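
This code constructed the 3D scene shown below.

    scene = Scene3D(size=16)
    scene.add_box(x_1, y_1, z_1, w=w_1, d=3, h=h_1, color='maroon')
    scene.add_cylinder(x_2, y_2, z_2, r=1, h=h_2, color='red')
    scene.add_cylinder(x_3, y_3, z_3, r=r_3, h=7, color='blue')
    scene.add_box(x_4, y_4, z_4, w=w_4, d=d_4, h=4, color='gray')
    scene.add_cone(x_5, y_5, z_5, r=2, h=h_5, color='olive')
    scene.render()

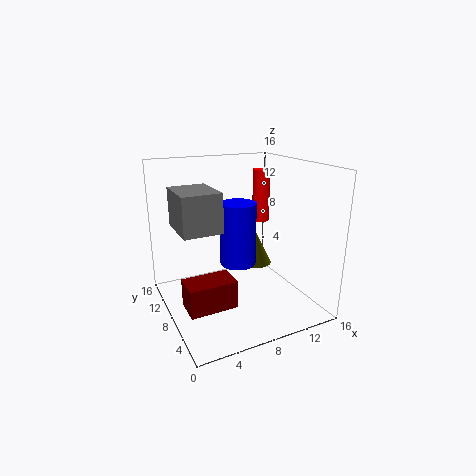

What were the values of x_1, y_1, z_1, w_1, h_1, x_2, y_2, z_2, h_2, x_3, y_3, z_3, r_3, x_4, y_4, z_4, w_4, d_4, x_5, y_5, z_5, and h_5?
x_1 = 1; y_1 = 4; z_1 = 2; w_1 = 5; h_1 = 3; x_2 = 12; y_2 = 10; z_2 = 9; h_2 = 6; x_3 = 8; y_3 = 8; z_3 = 5; r_3 = 2; x_4 = 1; y_4 = 5; z_4 = 10; w_4 = 4; d_4 = 5; x_5 = 12; y_5 = 11; z_5 = 3; h_5 = 4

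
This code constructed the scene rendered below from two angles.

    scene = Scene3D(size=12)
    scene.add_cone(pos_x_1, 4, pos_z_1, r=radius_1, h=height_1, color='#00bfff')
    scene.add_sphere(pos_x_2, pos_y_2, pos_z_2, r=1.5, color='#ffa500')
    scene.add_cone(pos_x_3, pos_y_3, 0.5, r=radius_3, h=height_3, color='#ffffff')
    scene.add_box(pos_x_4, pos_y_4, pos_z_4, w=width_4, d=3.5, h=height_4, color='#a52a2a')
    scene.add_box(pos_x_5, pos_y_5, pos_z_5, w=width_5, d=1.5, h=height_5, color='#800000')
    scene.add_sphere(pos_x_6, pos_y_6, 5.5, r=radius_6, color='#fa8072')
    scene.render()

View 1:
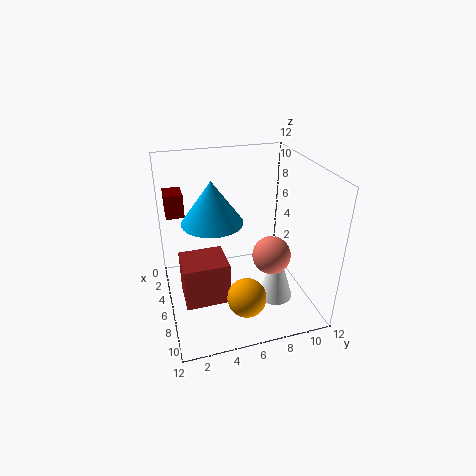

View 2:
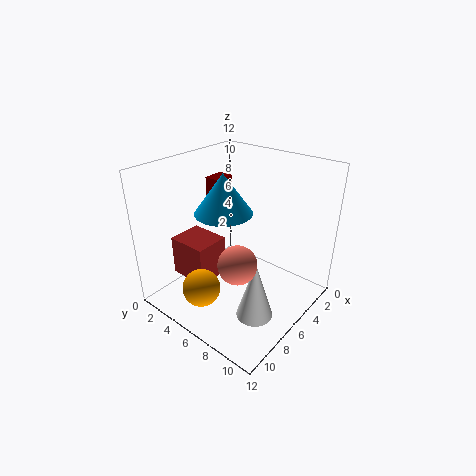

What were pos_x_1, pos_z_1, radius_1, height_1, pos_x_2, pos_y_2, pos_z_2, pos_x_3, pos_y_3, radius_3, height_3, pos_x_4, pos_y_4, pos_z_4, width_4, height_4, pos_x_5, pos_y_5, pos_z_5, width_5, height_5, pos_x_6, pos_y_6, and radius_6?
pos_x_1 = 5.5
pos_z_1 = 7.5
radius_1 = 2.5
height_1 = 3.5
pos_x_2 = 10
pos_y_2 = 5.5
pos_z_2 = 3
pos_x_3 = 7.5
pos_y_3 = 9
radius_3 = 1.5
height_3 = 5
pos_x_4 = 6
pos_y_4 = 1
pos_z_4 = 2
width_4 = 3
height_4 = 3.5
pos_x_5 = 2
pos_y_5 = 0.5
pos_z_5 = 7.5
width_5 = 2
height_5 = 2
pos_x_6 = 8.5
pos_y_6 = 8
radius_6 = 1.5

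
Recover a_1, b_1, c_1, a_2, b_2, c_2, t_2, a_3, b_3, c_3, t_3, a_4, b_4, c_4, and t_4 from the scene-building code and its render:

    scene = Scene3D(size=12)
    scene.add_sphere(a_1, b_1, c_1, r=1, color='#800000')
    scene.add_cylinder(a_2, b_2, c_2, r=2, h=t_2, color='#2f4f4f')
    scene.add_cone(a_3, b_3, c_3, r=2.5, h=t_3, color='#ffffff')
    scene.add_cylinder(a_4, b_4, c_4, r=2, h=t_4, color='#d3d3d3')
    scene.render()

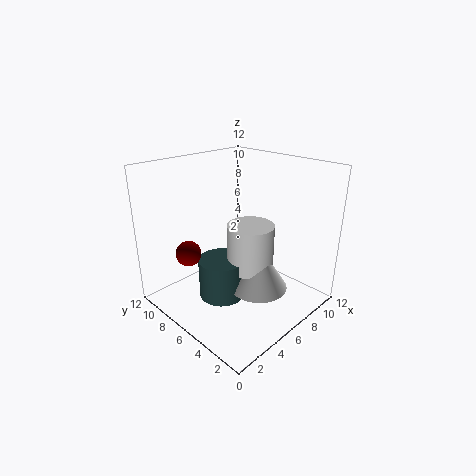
a_1 = 2, b_1 = 7.5, c_1 = 5.5, a_2 = 5, b_2 = 7, c_2 = 0.5, t_2 = 3.5, a_3 = 7, b_3 = 4.5, c_3 = 1.5, t_3 = 4, a_4 = 7, b_4 = 5.5, c_4 = 3, t_4 = 4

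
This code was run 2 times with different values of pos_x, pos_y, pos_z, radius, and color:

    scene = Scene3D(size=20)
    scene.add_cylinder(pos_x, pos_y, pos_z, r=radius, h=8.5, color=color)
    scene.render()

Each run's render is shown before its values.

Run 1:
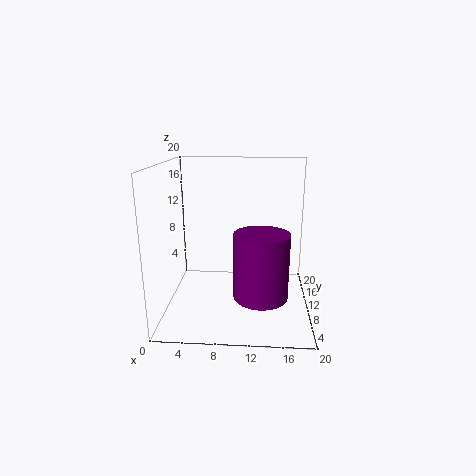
pos_x = 13.25, pos_y = 5.25, pos_z = 3.75, radius = 3.5, color = 'purple'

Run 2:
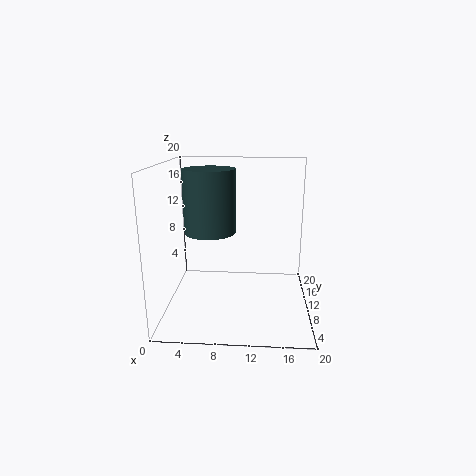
pos_x = 6.25, pos_y = 9.5, pos_z = 11, radius = 3.5, color = 'darkslategray'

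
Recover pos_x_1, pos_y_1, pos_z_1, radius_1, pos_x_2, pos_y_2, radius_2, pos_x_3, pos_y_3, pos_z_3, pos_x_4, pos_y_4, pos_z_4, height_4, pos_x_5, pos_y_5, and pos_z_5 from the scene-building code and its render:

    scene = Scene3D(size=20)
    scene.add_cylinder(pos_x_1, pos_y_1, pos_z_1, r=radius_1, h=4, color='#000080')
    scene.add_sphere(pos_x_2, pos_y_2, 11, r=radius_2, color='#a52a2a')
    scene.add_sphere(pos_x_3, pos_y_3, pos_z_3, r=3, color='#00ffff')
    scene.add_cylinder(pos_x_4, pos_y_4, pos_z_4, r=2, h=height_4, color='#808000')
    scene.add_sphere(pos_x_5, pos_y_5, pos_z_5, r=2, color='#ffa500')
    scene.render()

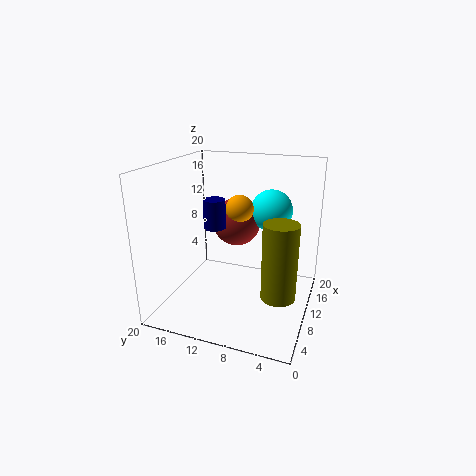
pos_x_1 = 9, pos_y_1 = 13, pos_z_1 = 11.5, radius_1 = 1.5, pos_x_2 = 13.5, pos_y_2 = 11.5, radius_2 = 3.5, pos_x_3 = 14.5, pos_y_3 = 6.5, pos_z_3 = 13, pos_x_4 = 3, pos_y_4 = 2.5, pos_z_4 = 6.5, height_4 = 9, pos_x_5 = 12, pos_y_5 = 10.5, pos_z_5 = 13.5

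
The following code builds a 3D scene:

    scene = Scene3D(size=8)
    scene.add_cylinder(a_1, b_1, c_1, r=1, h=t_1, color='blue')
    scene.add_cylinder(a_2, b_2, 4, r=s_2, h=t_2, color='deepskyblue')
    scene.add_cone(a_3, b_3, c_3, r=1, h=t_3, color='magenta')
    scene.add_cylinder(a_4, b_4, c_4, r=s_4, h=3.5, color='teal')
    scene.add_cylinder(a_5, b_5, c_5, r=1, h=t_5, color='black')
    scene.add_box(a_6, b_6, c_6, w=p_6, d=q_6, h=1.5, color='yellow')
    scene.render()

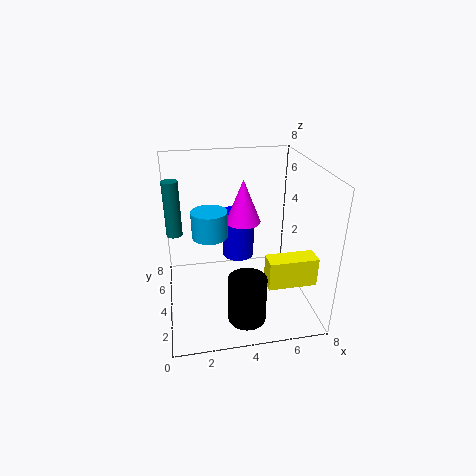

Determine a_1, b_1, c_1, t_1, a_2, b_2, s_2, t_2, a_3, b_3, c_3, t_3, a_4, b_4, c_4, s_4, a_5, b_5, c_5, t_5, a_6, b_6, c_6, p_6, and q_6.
a_1 = 4.5; b_1 = 6.5; c_1 = 1.5; t_1 = 3; a_2 = 2.5; b_2 = 4.5; s_2 = 1; t_2 = 1.5; a_3 = 4.5; b_3 = 5; c_3 = 4.5; t_3 = 2.5; a_4 = 0.5; b_4 = 7; c_4 = 3; s_4 = 0.5; a_5 = 4; b_5 = 1.5; c_5 = 0.5; t_5 = 2.5; a_6 = 5; b_6 = 1; c_6 = 2.5; p_6 = 2.5; q_6 = 1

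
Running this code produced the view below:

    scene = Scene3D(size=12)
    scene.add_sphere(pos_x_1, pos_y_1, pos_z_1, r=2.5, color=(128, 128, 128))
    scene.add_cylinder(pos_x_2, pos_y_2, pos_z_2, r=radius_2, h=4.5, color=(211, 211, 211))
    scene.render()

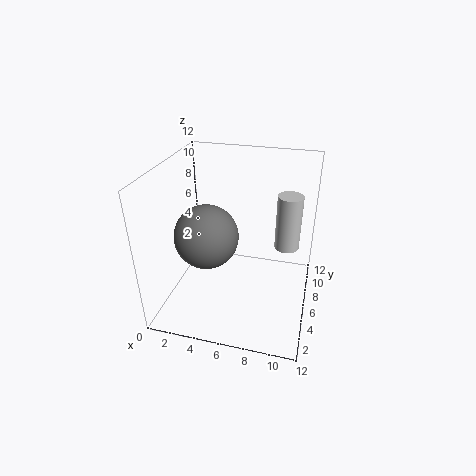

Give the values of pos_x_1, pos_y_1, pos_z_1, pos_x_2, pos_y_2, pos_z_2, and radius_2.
pos_x_1 = 4
pos_y_1 = 4
pos_z_1 = 7
pos_x_2 = 10
pos_y_2 = 6.5
pos_z_2 = 5.5
radius_2 = 1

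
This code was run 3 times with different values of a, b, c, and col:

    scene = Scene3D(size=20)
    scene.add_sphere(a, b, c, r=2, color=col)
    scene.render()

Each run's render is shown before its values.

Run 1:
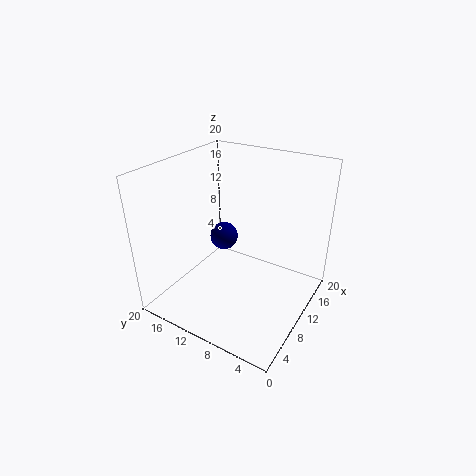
a = 11; b = 13; c = 9; col = 'navy'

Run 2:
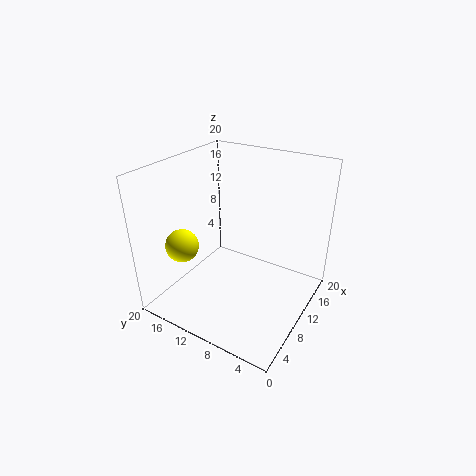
a = 2; b = 13; c = 12; col = 'yellow'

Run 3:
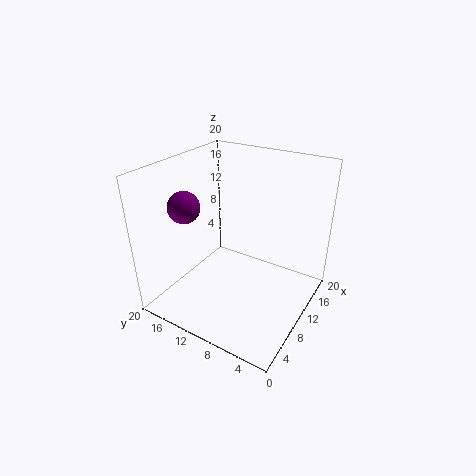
a = 4; b = 14; c = 16; col = 'purple'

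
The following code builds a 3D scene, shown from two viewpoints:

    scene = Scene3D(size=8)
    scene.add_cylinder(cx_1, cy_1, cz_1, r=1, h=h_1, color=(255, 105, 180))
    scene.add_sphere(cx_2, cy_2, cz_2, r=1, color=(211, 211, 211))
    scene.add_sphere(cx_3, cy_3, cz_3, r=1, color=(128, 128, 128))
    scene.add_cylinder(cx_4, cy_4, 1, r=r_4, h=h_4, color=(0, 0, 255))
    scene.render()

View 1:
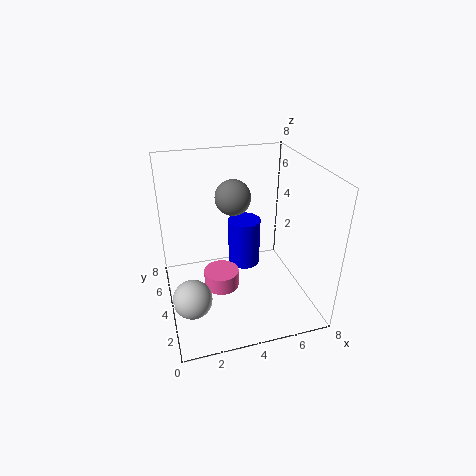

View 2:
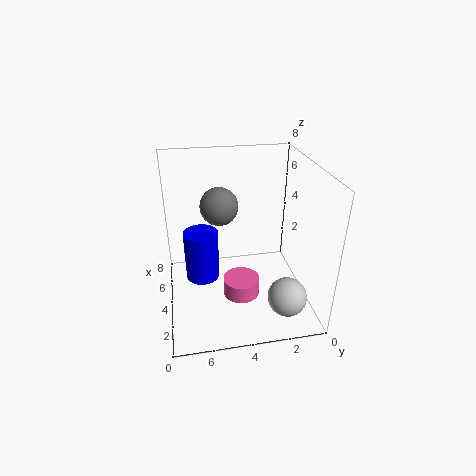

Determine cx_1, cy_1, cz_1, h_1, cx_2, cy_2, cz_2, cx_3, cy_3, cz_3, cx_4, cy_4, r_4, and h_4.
cx_1 = 3; cy_1 = 4; cz_1 = 1; h_1 = 1; cx_2 = 1; cy_2 = 2; cz_2 = 2; cx_3 = 4; cy_3 = 5; cz_3 = 6; cx_4 = 5; cy_4 = 6; r_4 = 1; h_4 = 3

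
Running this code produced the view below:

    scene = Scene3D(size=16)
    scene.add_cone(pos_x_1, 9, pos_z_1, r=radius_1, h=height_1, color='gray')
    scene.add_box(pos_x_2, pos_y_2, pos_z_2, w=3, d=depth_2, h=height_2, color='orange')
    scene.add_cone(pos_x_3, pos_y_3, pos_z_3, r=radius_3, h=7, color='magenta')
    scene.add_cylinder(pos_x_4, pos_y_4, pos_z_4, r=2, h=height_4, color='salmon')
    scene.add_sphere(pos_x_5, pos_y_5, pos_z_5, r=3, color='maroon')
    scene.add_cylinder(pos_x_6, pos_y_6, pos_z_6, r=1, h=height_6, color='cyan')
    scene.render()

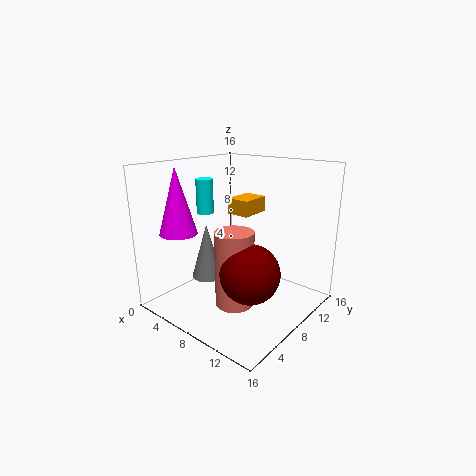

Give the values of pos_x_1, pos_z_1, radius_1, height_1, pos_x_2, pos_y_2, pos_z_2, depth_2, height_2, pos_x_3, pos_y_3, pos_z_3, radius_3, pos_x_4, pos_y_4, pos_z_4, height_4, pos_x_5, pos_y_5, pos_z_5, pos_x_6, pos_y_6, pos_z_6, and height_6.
pos_x_1 = 2
pos_z_1 = 1
radius_1 = 2
height_1 = 7
pos_x_2 = 3
pos_y_2 = 12
pos_z_2 = 9
depth_2 = 4
height_2 = 2
pos_x_3 = 4
pos_y_3 = 3
pos_z_3 = 9
radius_3 = 2
pos_x_4 = 10
pos_y_4 = 5
pos_z_4 = 2
height_4 = 8
pos_x_5 = 12
pos_y_5 = 5
pos_z_5 = 6
pos_x_6 = 3
pos_y_6 = 8
pos_z_6 = 10
height_6 = 4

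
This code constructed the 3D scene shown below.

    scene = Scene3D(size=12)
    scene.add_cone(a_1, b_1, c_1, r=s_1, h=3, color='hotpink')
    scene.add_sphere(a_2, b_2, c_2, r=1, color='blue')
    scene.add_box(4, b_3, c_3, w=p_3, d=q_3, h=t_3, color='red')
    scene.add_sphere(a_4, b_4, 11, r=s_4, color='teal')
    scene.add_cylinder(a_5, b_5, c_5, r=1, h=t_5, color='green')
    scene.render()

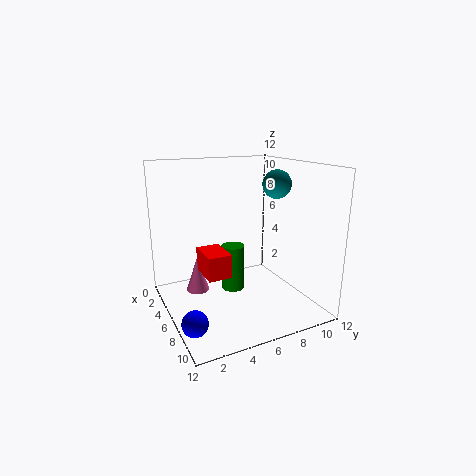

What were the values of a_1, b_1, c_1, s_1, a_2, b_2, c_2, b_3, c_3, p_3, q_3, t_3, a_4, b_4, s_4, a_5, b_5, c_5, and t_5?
a_1 = 4, b_1 = 3, c_1 = 1, s_1 = 1, a_2 = 9, b_2 = 1, c_2 = 1, b_3 = 3, c_3 = 3, p_3 = 3, q_3 = 2, t_3 = 2, a_4 = 10, b_4 = 7, s_4 = 1, a_5 = 5, b_5 = 6, c_5 = 1, t_5 = 4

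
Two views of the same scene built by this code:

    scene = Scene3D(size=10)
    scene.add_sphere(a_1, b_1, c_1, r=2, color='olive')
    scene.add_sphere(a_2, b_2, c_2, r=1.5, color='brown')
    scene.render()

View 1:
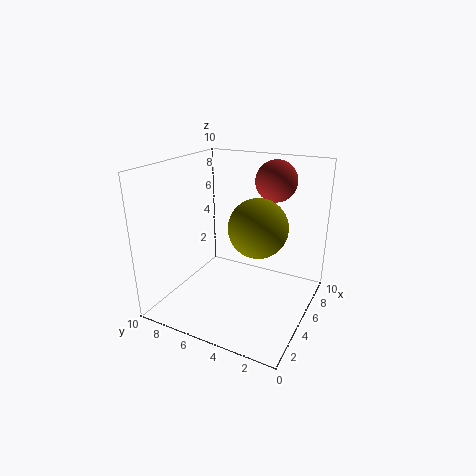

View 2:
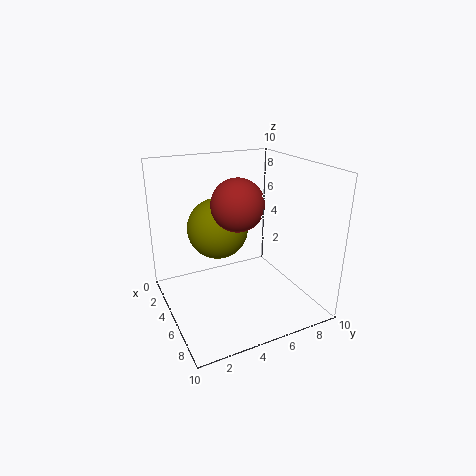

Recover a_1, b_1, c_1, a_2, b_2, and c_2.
a_1 = 5; b_1 = 3.5; c_1 = 6; a_2 = 8; b_2 = 3.5; c_2 = 8.5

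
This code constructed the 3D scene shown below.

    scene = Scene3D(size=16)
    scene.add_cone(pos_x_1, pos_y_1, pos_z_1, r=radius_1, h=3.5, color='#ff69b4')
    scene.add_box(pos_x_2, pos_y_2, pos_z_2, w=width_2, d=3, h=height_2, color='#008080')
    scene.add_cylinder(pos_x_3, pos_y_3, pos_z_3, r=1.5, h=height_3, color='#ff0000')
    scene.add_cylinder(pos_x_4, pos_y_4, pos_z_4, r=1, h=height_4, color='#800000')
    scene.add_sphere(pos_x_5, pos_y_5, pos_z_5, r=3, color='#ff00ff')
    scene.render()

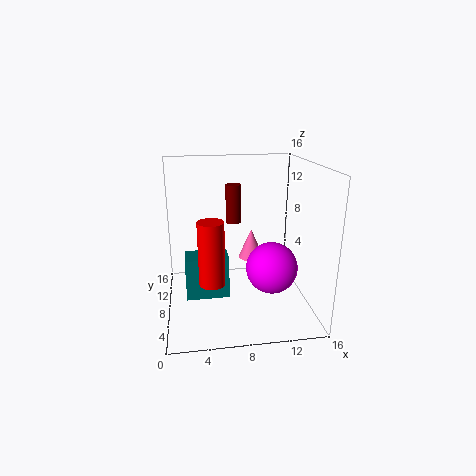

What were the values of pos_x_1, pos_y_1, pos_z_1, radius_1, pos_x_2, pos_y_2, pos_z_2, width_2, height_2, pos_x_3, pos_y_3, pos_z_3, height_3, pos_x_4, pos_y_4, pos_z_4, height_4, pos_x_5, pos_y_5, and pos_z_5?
pos_x_1 = 10; pos_y_1 = 10.5; pos_z_1 = 4.5; radius_1 = 1.5; pos_x_2 = 2; pos_y_2 = 8; pos_z_2 = 0.5; width_2 = 5; height_2 = 5; pos_x_3 = 5; pos_y_3 = 8; pos_z_3 = 2.5; height_3 = 7.5; pos_x_4 = 8.5; pos_y_4 = 15; pos_z_4 = 7.5; height_4 = 5; pos_x_5 = 12; pos_y_5 = 8; pos_z_5 = 4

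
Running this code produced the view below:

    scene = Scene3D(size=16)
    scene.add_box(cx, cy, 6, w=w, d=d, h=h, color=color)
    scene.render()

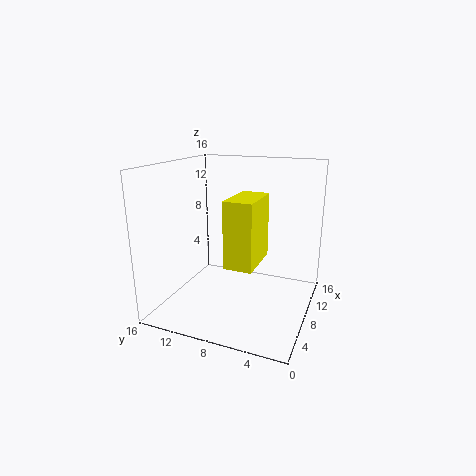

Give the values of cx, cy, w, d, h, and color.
cx = 4
cy = 5
w = 5.5
d = 3
h = 7
color = 'yellow'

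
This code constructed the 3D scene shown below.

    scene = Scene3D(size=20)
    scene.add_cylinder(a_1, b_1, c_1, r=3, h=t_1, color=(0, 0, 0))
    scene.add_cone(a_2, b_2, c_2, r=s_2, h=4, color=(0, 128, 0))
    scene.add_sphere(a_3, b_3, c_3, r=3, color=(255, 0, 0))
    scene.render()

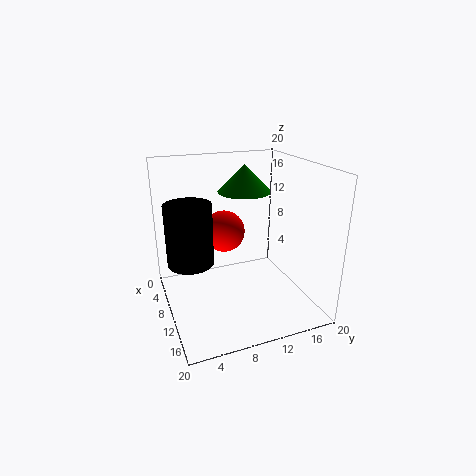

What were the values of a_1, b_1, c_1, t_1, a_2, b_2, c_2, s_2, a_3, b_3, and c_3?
a_1 = 11
b_1 = 3
c_1 = 8
t_1 = 8
a_2 = 5
b_2 = 13
c_2 = 15
s_2 = 4
a_3 = 7
b_3 = 9
c_3 = 10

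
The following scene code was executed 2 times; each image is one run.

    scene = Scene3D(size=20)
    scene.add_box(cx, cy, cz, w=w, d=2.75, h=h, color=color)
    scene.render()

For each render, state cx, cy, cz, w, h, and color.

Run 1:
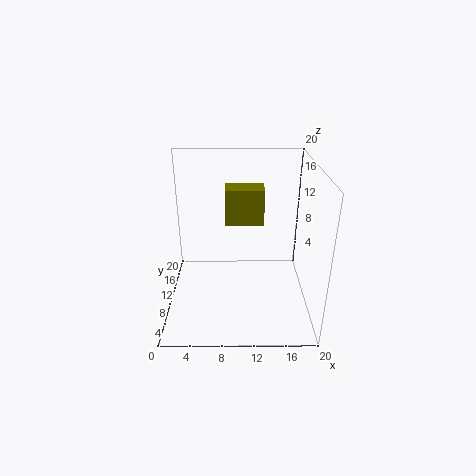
cx = 8.5; cy = 4.5; cz = 14.5; w = 4.5; h = 4.25; color = 'olive'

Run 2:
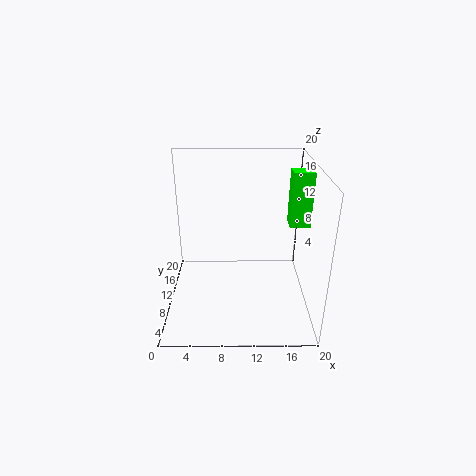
cx = 17; cy = 9.5; cz = 11.75; w = 2.75; h = 7.5; color = 'lime'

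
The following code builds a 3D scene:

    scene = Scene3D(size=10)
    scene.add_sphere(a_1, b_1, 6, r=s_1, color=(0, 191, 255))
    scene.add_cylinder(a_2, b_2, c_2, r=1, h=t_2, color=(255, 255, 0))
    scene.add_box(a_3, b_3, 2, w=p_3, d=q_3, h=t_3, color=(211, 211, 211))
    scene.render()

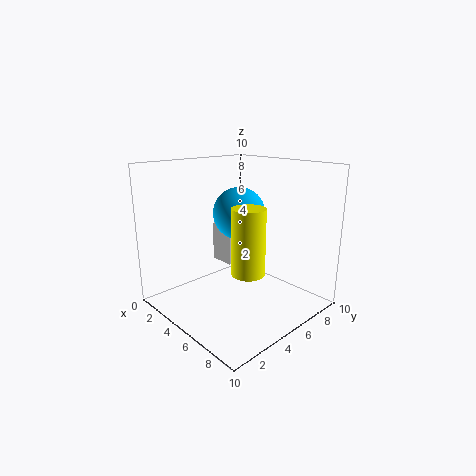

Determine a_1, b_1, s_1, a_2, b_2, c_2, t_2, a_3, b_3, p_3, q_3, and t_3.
a_1 = 3
b_1 = 7
s_1 = 2
a_2 = 8
b_2 = 3
c_2 = 4
t_2 = 4
a_3 = 1
b_3 = 6
p_3 = 2
q_3 = 2
t_3 = 3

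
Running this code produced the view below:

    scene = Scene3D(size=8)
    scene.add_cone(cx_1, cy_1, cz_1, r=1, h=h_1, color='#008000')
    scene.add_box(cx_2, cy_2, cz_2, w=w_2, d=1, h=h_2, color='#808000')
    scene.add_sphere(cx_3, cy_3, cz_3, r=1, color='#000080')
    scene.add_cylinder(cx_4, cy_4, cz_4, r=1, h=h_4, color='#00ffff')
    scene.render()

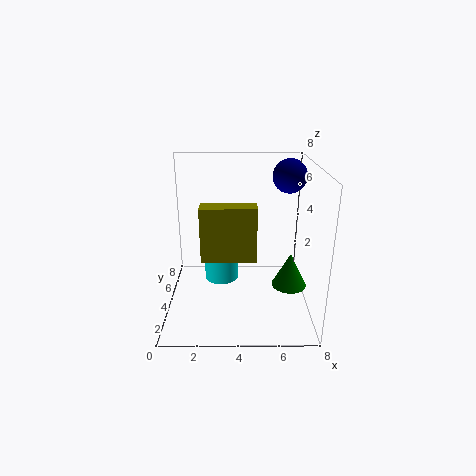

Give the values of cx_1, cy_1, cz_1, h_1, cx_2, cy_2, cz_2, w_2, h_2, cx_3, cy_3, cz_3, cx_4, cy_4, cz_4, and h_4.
cx_1 = 7
cy_1 = 4
cz_1 = 1
h_1 = 2
cx_2 = 2
cy_2 = 3
cz_2 = 3
w_2 = 3
h_2 = 3
cx_3 = 7
cy_3 = 6
cz_3 = 7
cx_4 = 3
cy_4 = 5
cz_4 = 1
h_4 = 3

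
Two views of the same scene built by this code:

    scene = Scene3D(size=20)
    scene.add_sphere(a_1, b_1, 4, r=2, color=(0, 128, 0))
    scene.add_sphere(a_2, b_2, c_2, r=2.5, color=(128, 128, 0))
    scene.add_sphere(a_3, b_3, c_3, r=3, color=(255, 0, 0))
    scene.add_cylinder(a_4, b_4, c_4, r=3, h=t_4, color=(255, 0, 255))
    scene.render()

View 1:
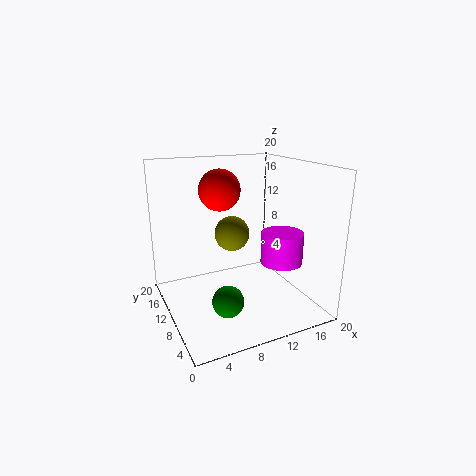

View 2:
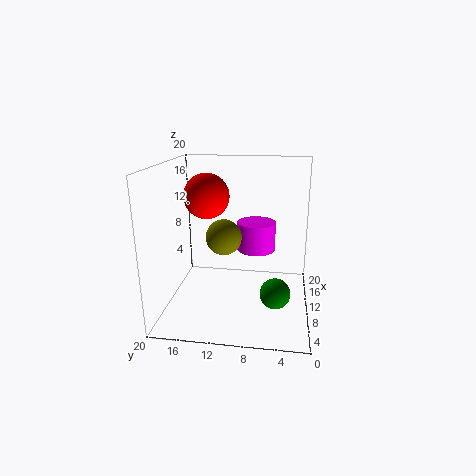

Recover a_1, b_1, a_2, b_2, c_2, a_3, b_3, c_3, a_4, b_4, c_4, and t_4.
a_1 = 6; b_1 = 4.5; a_2 = 10; b_2 = 12; c_2 = 10; a_3 = 9; b_3 = 14; c_3 = 16; a_4 = 16; b_4 = 8; c_4 = 6; t_4 = 4.5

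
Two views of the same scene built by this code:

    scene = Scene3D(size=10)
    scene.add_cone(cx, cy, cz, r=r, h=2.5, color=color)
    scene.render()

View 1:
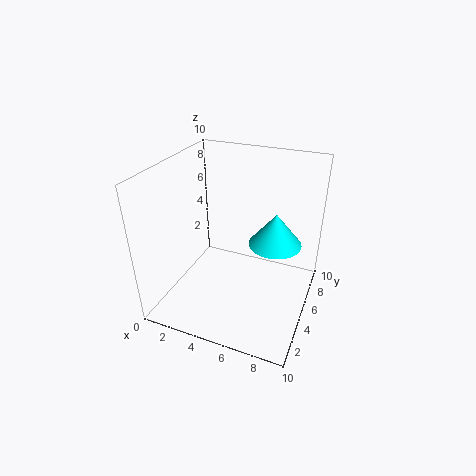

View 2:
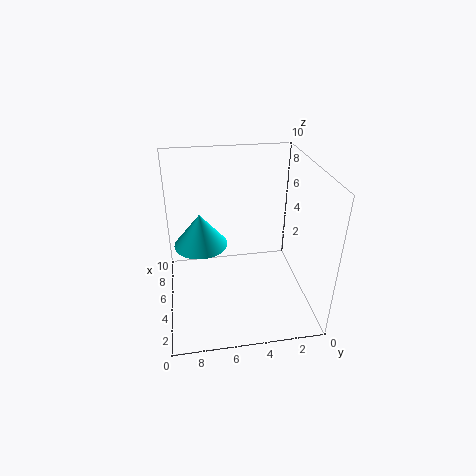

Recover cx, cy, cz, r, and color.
cx = 7
cy = 7.5
cz = 3.5
r = 2
color = 'cyan'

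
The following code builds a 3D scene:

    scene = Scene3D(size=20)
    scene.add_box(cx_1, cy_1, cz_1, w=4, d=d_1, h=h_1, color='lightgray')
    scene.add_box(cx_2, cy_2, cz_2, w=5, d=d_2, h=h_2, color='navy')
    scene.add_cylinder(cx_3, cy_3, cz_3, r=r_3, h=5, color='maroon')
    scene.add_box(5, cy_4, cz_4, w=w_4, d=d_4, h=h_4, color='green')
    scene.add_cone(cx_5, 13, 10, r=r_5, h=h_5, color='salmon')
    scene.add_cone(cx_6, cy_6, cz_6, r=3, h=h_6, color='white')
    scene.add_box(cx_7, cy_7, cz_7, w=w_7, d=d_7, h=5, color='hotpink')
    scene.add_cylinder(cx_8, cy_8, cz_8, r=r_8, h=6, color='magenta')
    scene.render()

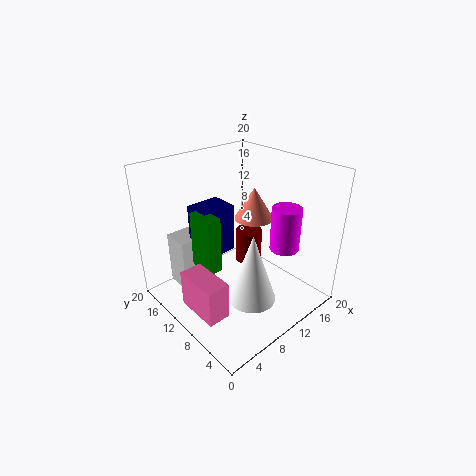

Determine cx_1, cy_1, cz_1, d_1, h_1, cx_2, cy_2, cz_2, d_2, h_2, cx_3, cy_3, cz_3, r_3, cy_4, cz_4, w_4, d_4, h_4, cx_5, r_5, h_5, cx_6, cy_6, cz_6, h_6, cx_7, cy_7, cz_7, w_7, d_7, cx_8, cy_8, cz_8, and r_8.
cx_1 = 4
cy_1 = 15
cz_1 = 1
d_1 = 4
h_1 = 8
cx_2 = 6
cy_2 = 12
cz_2 = 7
d_2 = 4
h_2 = 7
cx_3 = 14
cy_3 = 12
cz_3 = 4
r_3 = 2
cy_4 = 10
cz_4 = 6
w_4 = 2
d_4 = 4
h_4 = 8
cx_5 = 16
r_5 = 3
h_5 = 5
cx_6 = 7
cy_6 = 4
cz_6 = 5
h_6 = 9
cx_7 = 1
cy_7 = 5
cz_7 = 3
w_7 = 3
d_7 = 6
cx_8 = 14
cy_8 = 5
cz_8 = 9
r_8 = 2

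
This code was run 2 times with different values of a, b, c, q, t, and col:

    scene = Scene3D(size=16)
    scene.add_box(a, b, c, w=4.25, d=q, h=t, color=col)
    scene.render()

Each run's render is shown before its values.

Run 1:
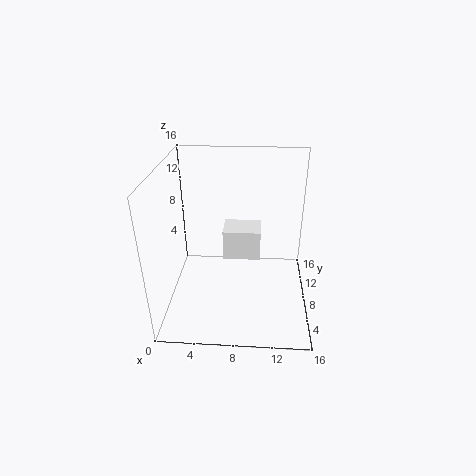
a = 6.25; b = 8.25; c = 5; q = 3.25; t = 3.5; col = 'white'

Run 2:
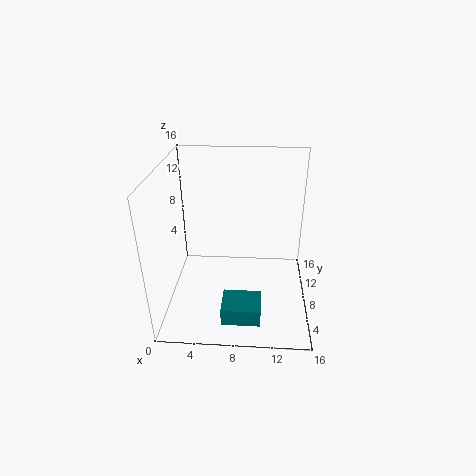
a = 6.5; b = 2.5; c = 0.25; q = 3.5; t = 2; col = 'teal'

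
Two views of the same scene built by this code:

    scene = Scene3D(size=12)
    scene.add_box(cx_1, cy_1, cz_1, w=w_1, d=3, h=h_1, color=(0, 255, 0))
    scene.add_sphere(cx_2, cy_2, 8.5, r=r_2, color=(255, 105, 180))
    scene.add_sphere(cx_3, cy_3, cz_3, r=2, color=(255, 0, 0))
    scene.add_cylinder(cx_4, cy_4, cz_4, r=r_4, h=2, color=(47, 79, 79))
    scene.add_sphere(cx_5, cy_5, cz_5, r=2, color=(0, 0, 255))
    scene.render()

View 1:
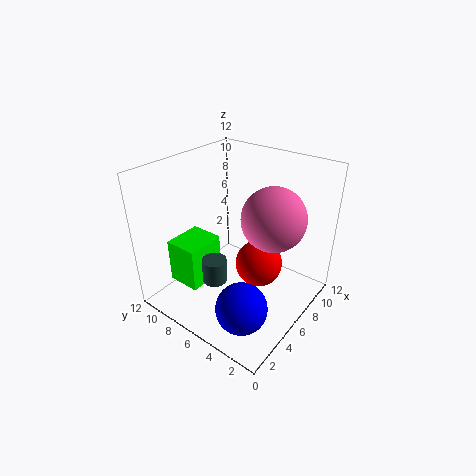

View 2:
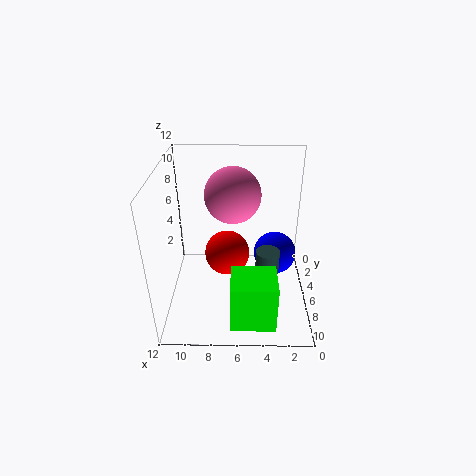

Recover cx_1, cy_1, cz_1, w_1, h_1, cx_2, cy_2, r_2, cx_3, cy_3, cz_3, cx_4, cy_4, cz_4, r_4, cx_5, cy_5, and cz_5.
cx_1 = 3, cy_1 = 8.5, cz_1 = 1, w_1 = 3.5, h_1 = 4, cx_2 = 6.5, cy_2 = 3, r_2 = 2.5, cx_3 = 7, cy_3 = 4.5, cz_3 = 3.5, cx_4 = 3.5, cy_4 = 6.5, cz_4 = 3, r_4 = 1, cx_5 = 2.5, cy_5 = 3, cz_5 = 2.5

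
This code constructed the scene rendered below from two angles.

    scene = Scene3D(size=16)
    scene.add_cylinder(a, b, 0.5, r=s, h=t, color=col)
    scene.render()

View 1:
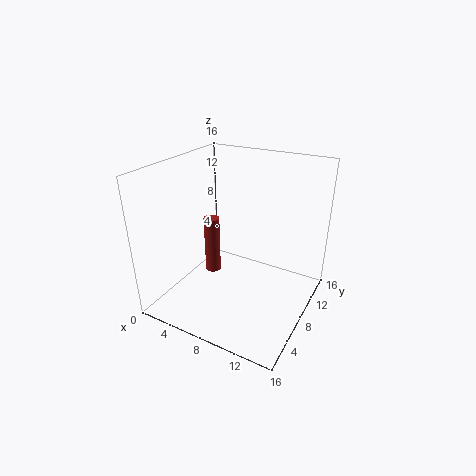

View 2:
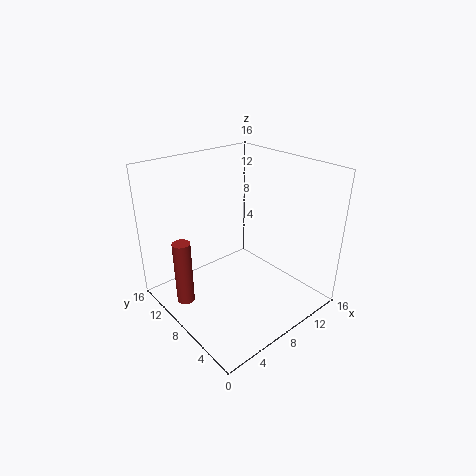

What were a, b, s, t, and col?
a = 2.5, b = 11, s = 1, t = 7.5, col = 'brown'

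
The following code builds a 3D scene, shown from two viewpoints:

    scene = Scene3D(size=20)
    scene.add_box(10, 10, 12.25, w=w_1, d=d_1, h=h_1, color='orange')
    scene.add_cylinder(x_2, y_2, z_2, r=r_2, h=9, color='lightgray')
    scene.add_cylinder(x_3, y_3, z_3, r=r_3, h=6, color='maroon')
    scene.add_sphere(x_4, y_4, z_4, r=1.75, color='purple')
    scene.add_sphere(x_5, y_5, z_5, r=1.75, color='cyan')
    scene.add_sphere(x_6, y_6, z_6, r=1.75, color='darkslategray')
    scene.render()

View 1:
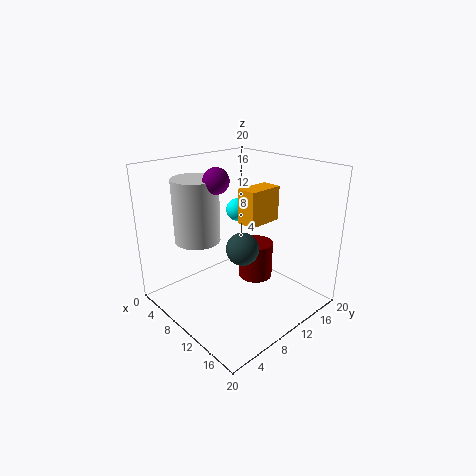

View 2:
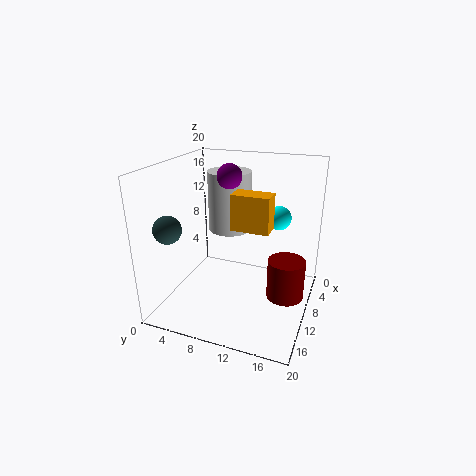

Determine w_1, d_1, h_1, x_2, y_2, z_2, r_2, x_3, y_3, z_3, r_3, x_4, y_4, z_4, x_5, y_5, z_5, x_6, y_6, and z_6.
w_1 = 2.75, d_1 = 5, h_1 = 4.75, x_2 = 5, y_2 = 6.75, z_2 = 9, r_2 = 3.25, x_3 = 7.25, y_3 = 16.5, z_3 = 0.25, r_3 = 2.75, x_4 = 8, y_4 = 8, z_4 = 18, x_5 = 5, y_5 = 14.5, z_5 = 11.75, x_6 = 17.5, y_6 = 3.75, z_6 = 13.25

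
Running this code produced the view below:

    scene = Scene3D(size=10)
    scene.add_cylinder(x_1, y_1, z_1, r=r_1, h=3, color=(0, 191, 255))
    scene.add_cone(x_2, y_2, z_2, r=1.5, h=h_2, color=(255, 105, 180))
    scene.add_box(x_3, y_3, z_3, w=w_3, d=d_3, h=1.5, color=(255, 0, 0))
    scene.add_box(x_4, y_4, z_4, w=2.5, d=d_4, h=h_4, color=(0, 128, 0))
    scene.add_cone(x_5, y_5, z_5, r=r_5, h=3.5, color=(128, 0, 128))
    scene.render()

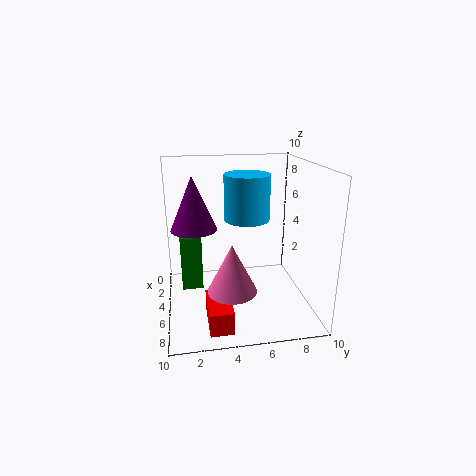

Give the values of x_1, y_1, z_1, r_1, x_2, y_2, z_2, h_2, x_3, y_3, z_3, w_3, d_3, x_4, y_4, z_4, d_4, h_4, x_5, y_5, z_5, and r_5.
x_1 = 5.5, y_1 = 5.5, z_1 = 6.5, r_1 = 1.5, x_2 = 8.5, y_2 = 4, z_2 = 3, h_2 = 3, x_3 = 6.5, y_3 = 2.5, z_3 = 0.5, w_3 = 3, d_3 = 1.5, x_4 = 2, y_4 = 1, z_4 = 1, d_4 = 1.5, h_4 = 4, x_5 = 5.5, y_5 = 2, z_5 = 6, r_5 = 1.5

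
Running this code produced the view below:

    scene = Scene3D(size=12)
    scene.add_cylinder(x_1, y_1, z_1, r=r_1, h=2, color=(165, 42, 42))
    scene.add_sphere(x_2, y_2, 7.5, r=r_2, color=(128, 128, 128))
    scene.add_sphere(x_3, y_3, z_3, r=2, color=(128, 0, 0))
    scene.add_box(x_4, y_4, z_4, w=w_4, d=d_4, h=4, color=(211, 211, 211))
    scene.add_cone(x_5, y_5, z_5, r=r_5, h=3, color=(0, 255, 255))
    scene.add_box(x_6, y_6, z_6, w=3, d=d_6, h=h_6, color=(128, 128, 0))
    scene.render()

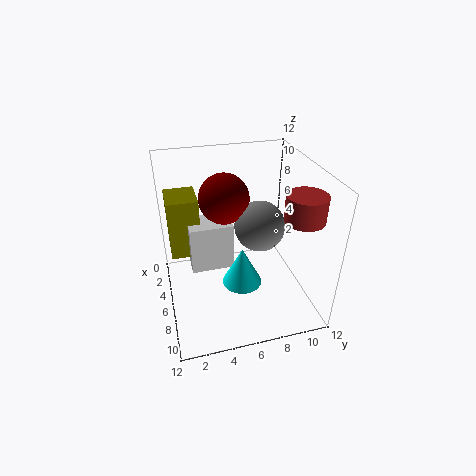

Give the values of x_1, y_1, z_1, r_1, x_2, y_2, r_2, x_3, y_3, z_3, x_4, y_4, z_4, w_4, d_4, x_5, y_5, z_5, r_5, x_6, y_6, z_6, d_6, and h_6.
x_1 = 9.5; y_1 = 10; z_1 = 9; r_1 = 1.5; x_2 = 7; y_2 = 7.5; r_2 = 2; x_3 = 5.5; y_3 = 5; z_3 = 9.5; x_4 = 4; y_4 = 2; z_4 = 3.5; w_4 = 2.5; d_4 = 3.5; x_5 = 9; y_5 = 5.5; z_5 = 4; r_5 = 1.5; x_6 = 2.5; y_6 = 0.5; z_6 = 4.5; d_6 = 2.5; h_6 = 5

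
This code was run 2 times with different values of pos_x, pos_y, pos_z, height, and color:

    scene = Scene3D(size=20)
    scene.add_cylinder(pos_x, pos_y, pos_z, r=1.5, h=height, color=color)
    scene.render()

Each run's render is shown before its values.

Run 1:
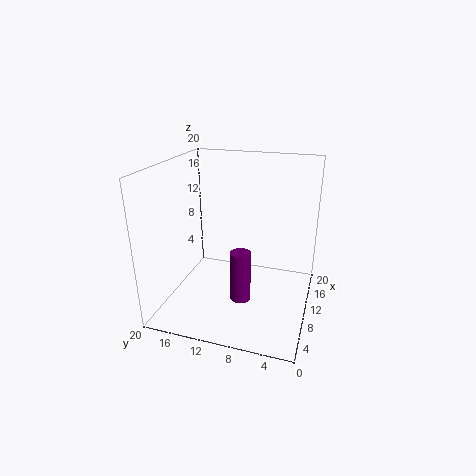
pos_x = 9.5
pos_y = 9.5
pos_z = 0.5
height = 7.5
color = 'purple'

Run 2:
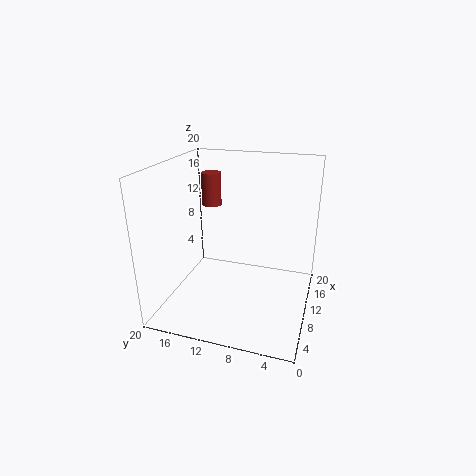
pos_x = 15.5
pos_y = 16
pos_z = 12.5
height = 5
color = 'brown'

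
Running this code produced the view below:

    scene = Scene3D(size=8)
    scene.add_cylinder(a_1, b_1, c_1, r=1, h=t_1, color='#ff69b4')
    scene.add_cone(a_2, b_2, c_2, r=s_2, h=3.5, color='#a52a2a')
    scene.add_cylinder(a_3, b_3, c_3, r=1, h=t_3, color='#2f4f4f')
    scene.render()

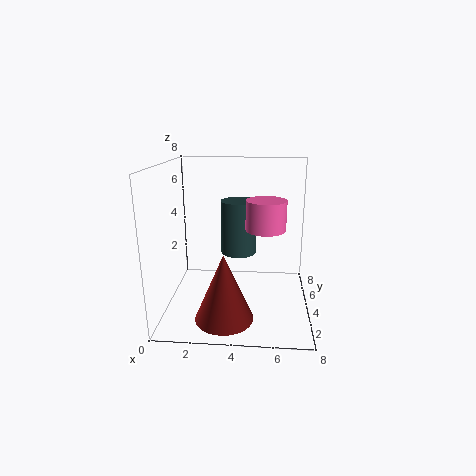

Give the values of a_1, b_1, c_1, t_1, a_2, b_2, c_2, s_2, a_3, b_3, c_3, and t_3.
a_1 = 5.5; b_1 = 2.5; c_1 = 5; t_1 = 1.5; a_2 = 3.5; b_2 = 1.5; c_2 = 0.5; s_2 = 1.5; a_3 = 4; b_3 = 4.5; c_3 = 3; t_3 = 3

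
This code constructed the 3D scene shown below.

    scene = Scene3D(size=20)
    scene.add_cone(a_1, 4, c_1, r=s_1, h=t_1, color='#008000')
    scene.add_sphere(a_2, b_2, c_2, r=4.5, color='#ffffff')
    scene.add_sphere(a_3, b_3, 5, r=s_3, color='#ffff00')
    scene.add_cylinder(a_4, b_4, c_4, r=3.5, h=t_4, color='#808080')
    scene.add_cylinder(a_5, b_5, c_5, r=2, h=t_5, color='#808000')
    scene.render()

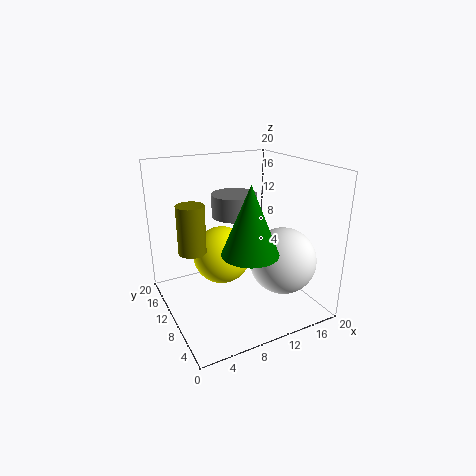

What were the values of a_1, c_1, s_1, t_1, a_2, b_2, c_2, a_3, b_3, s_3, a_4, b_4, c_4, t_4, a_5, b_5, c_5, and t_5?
a_1 = 8.5, c_1 = 10.5, s_1 = 3.5, t_1 = 8.5, a_2 = 14.5, b_2 = 5.5, c_2 = 7.5, a_3 = 10, b_3 = 15.5, s_3 = 4.5, a_4 = 12.5, b_4 = 16, c_4 = 11, t_4 = 3.5, a_5 = 4.5, b_5 = 13.5, c_5 = 7.5, t_5 = 7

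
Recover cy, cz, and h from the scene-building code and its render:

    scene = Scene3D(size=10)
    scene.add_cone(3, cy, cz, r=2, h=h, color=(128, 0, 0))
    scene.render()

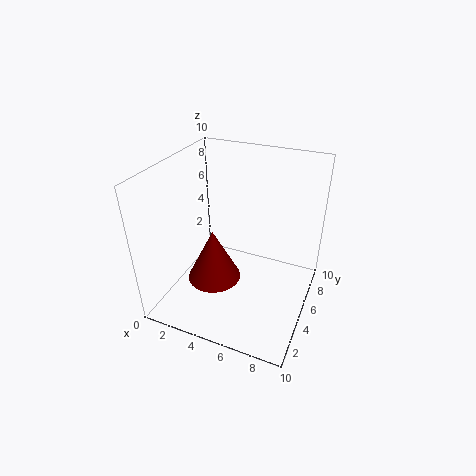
cy = 5; cz = 1; h = 4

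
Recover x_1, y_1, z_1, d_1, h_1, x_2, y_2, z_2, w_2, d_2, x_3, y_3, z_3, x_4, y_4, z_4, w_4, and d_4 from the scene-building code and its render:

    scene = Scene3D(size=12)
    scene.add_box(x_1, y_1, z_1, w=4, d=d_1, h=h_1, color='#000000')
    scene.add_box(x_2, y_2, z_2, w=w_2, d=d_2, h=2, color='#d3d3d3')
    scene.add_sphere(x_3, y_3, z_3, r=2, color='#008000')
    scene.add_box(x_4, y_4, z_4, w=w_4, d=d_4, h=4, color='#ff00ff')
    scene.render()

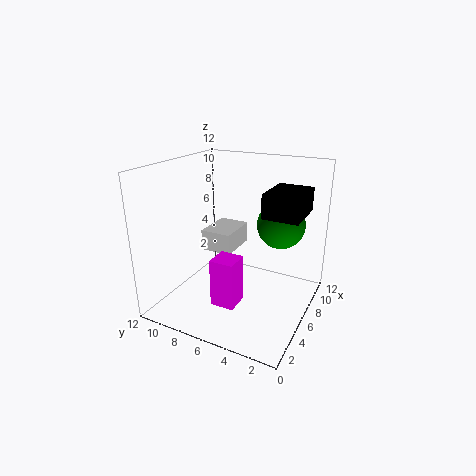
x_1 = 6, y_1 = 1, z_1 = 8, d_1 = 3, h_1 = 2, x_2 = 8, y_2 = 8, z_2 = 3, w_2 = 4, d_2 = 3, x_3 = 8, y_3 = 3, z_3 = 7, x_4 = 3, y_4 = 5, z_4 = 1, w_4 = 2, d_4 = 2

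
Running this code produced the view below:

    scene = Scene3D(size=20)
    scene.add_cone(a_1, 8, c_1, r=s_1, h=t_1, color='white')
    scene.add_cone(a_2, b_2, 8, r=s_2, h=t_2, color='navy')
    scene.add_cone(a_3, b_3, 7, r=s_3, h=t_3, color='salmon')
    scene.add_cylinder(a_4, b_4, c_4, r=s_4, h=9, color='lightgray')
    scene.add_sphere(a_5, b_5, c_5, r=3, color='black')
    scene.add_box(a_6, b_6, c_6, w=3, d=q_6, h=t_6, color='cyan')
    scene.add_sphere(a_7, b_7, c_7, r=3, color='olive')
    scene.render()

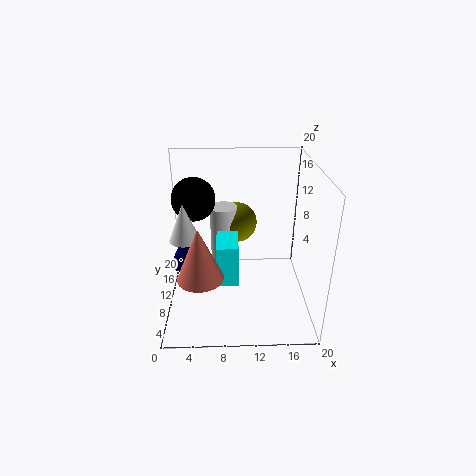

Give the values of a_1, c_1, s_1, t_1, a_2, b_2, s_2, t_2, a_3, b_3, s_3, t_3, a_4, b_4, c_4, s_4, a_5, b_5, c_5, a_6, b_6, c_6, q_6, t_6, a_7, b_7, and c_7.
a_1 = 3; c_1 = 11; s_1 = 2; t_1 = 5; a_2 = 3; b_2 = 7; s_2 = 2; t_2 = 4; a_3 = 5; b_3 = 5; s_3 = 3; t_3 = 7; a_4 = 8; b_4 = 14; c_4 = 4; s_4 = 2; a_5 = 4; b_5 = 12; c_5 = 15; a_6 = 7; b_6 = 7; c_6 = 4; q_6 = 6; t_6 = 6; a_7 = 10; b_7 = 15; c_7 = 10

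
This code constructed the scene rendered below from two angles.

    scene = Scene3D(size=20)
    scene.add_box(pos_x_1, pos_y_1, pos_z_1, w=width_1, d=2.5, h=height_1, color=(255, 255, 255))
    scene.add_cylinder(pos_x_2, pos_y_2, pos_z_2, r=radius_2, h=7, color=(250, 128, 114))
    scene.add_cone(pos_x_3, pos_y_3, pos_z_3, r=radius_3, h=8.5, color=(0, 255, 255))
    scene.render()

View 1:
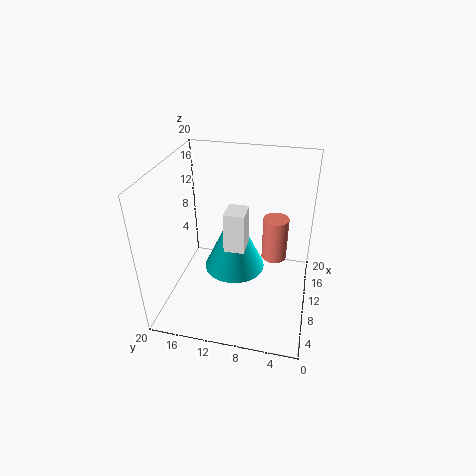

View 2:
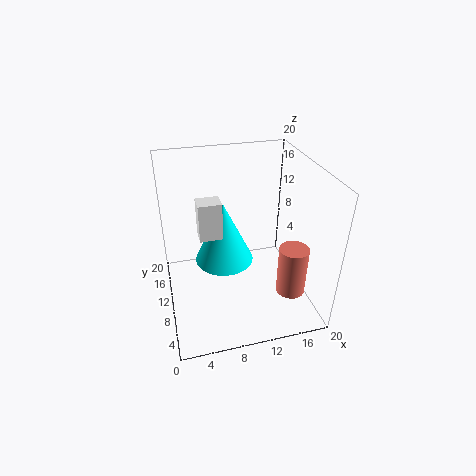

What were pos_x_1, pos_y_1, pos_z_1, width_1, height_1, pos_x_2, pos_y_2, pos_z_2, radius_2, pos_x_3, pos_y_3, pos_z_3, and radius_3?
pos_x_1 = 4.5; pos_y_1 = 8; pos_z_1 = 11.5; width_1 = 3; height_1 = 5; pos_x_2 = 16.5; pos_y_2 = 5.5; pos_z_2 = 3; radius_2 = 2; pos_x_3 = 8; pos_y_3 = 10; pos_z_3 = 7; radius_3 = 4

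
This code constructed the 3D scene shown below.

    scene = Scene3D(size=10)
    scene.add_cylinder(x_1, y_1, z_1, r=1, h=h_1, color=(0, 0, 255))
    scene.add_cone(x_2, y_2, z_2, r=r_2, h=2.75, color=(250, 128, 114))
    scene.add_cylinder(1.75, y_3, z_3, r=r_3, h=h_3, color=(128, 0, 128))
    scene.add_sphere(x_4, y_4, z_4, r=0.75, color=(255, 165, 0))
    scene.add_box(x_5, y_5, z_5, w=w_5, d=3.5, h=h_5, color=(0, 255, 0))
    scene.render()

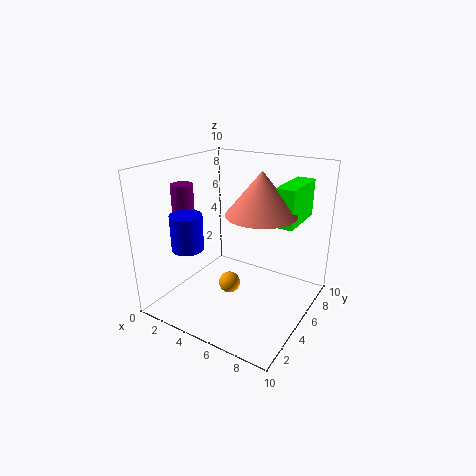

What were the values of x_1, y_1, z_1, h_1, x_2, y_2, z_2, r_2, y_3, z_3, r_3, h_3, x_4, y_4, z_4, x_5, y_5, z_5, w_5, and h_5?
x_1 = 3.5, y_1 = 1.5, z_1 = 5.25, h_1 = 2.25, x_2 = 7, y_2 = 4.5, z_2 = 7.25, r_2 = 2.25, y_3 = 3.25, z_3 = 4.75, r_3 = 0.75, h_3 = 4, x_4 = 4.75, y_4 = 4.25, z_4 = 1.75, x_5 = 7.75, y_5 = 4.75, z_5 = 6.5, w_5 = 1.25, h_5 = 2.5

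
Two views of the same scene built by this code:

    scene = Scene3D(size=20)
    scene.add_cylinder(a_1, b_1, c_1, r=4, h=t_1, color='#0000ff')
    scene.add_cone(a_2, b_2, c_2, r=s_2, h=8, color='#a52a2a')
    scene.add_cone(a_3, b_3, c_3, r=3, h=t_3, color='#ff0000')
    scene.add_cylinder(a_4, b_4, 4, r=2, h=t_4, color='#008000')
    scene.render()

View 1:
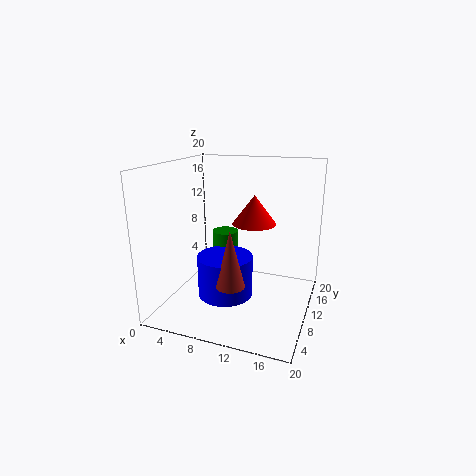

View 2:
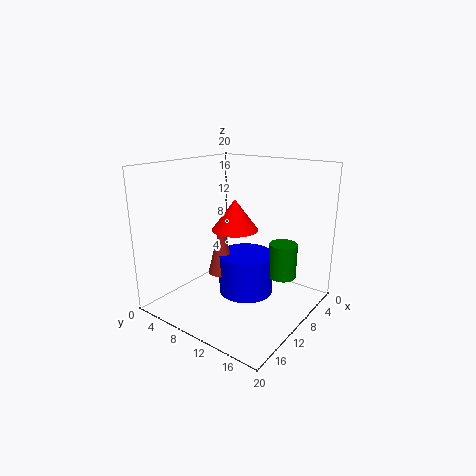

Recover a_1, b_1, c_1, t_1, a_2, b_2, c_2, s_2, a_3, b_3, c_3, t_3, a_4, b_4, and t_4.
a_1 = 8, b_1 = 10, c_1 = 1, t_1 = 6, a_2 = 10, b_2 = 7, c_2 = 4, s_2 = 2, a_3 = 12, b_3 = 11, c_3 = 12, t_3 = 4, a_4 = 6, b_4 = 15, t_4 = 5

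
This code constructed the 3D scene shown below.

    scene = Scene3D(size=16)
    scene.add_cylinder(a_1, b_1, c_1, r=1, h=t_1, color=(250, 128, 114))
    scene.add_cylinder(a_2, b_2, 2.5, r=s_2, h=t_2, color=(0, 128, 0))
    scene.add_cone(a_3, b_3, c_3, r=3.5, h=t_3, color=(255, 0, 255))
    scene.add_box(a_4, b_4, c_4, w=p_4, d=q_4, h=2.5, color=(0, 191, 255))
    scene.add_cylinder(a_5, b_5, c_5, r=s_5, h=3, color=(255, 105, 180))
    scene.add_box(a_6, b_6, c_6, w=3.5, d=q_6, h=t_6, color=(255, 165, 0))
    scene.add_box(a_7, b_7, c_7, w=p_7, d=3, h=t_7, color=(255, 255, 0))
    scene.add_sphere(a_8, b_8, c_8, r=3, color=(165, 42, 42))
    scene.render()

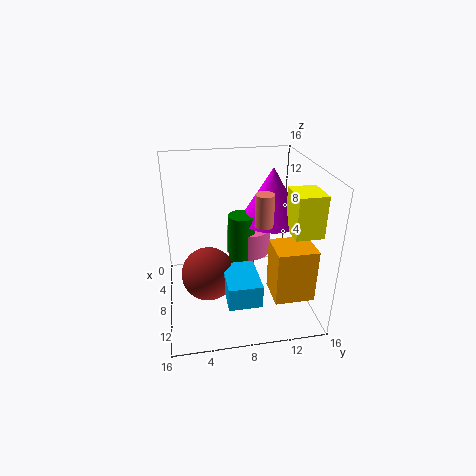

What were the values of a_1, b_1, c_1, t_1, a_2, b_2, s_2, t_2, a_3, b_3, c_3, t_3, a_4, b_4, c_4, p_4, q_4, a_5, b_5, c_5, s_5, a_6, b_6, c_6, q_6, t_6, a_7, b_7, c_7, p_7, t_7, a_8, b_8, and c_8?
a_1 = 9.5
b_1 = 10.5
c_1 = 10
t_1 = 3.5
a_2 = 7.5
b_2 = 8.5
s_2 = 1.5
t_2 = 8
a_3 = 7
b_3 = 12
c_3 = 9.5
t_3 = 6
a_4 = 9
b_4 = 6
c_4 = 3
p_4 = 5
q_4 = 3.5
a_5 = 6.5
b_5 = 9.5
c_5 = 5.5
s_5 = 2.5
a_6 = 11.5
b_6 = 10.5
c_6 = 4
q_6 = 4
t_6 = 5.5
a_7 = 9
b_7 = 13
c_7 = 9.5
p_7 = 3.5
t_7 = 4.5
a_8 = 8.5
b_8 = 4.5
c_8 = 4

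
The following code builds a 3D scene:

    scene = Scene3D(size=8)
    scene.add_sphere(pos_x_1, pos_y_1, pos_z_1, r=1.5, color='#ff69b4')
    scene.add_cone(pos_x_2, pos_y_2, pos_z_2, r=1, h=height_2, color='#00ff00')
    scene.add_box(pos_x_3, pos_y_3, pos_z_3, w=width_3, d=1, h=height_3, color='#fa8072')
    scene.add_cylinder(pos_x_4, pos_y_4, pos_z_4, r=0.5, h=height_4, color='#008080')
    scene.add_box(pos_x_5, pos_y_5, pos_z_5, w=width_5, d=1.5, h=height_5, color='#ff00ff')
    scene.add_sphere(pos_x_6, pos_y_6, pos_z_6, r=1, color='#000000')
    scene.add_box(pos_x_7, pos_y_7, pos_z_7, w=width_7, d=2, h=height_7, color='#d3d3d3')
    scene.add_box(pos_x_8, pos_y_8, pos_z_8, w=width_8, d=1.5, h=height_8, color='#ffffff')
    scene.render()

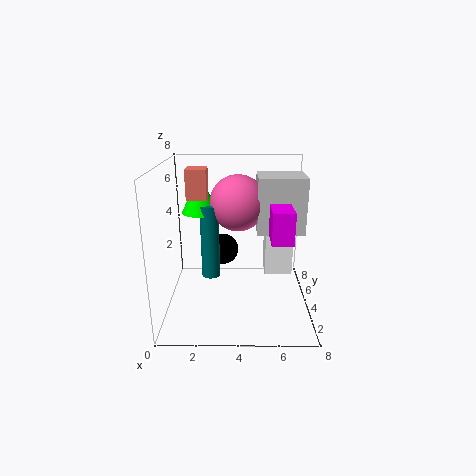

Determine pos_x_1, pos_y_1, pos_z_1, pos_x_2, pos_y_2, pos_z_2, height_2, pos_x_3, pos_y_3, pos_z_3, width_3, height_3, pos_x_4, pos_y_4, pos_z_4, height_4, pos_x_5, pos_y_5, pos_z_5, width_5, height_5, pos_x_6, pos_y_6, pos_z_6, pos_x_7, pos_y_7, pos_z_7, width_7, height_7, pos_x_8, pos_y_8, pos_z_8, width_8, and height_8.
pos_x_1 = 4
pos_y_1 = 4
pos_z_1 = 6
pos_x_2 = 2
pos_y_2 = 4
pos_z_2 = 5.5
height_2 = 2
pos_x_3 = 1.5
pos_y_3 = 2.5
pos_z_3 = 6.5
width_3 = 1
height_3 = 1.5
pos_x_4 = 2.5
pos_y_4 = 3.5
pos_z_4 = 2
height_4 = 4
pos_x_5 = 5.5
pos_y_5 = 0.5
pos_z_5 = 5
width_5 = 1
height_5 = 1.5
pos_x_6 = 3
pos_y_6 = 7
pos_z_6 = 2
pos_x_7 = 5
pos_y_7 = 3
pos_z_7 = 4.5
width_7 = 2.5
height_7 = 3
pos_x_8 = 5.5
pos_y_8 = 3.5
pos_z_8 = 2
width_8 = 1.5
height_8 = 3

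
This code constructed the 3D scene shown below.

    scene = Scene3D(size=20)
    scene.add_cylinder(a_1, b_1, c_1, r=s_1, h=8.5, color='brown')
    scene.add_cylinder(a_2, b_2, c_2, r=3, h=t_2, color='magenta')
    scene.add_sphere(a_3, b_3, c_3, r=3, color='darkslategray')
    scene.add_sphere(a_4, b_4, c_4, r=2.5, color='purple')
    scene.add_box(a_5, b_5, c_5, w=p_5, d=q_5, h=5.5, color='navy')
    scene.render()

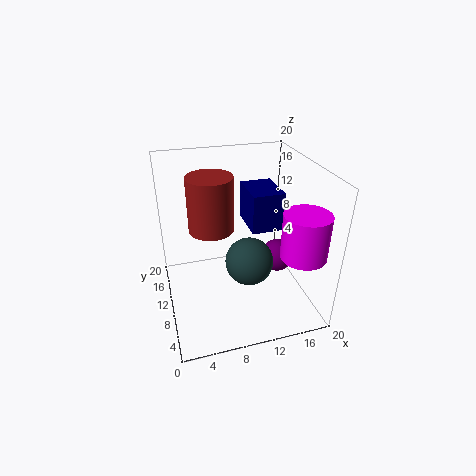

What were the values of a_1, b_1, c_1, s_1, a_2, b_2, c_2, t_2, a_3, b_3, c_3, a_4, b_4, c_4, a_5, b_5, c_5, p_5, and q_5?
a_1 = 7.5; b_1 = 16; c_1 = 8.5; s_1 = 3.5; a_2 = 17; b_2 = 4; c_2 = 9.5; t_2 = 6; a_3 = 10; b_3 = 5; c_3 = 9.5; a_4 = 17; b_4 = 12; c_4 = 4.5; a_5 = 12; b_5 = 9.5; c_5 = 10.5; p_5 = 4.5; q_5 = 6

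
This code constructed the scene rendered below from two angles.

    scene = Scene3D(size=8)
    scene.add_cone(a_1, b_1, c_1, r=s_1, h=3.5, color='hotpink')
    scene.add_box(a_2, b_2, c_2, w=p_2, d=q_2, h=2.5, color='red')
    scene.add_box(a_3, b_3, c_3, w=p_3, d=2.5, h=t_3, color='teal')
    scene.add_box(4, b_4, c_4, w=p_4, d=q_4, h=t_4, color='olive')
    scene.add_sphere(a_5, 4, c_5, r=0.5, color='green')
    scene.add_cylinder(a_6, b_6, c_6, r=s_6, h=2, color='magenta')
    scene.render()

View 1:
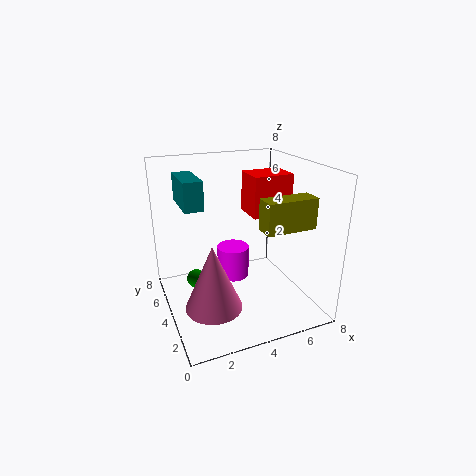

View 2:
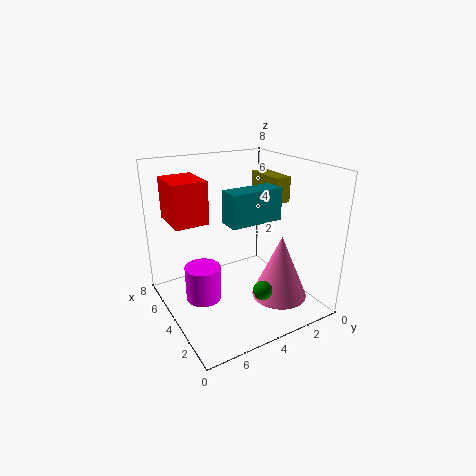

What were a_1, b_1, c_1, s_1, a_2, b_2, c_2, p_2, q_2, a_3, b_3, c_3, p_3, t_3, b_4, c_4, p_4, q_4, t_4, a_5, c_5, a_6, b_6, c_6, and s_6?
a_1 = 2
b_1 = 2.5
c_1 = 1
s_1 = 1.5
a_2 = 5.5
b_2 = 5
c_2 = 4.5
p_2 = 2.5
q_2 = 2
a_3 = 1
b_3 = 3.5
c_3 = 6
p_3 = 1
t_3 = 1.5
b_4 = 0.5
c_4 = 5.5
p_4 = 2.5
q_4 = 1
t_4 = 1.5
a_5 = 1.5
c_5 = 2
a_6 = 4.5
b_6 = 6
c_6 = 0.5
s_6 = 1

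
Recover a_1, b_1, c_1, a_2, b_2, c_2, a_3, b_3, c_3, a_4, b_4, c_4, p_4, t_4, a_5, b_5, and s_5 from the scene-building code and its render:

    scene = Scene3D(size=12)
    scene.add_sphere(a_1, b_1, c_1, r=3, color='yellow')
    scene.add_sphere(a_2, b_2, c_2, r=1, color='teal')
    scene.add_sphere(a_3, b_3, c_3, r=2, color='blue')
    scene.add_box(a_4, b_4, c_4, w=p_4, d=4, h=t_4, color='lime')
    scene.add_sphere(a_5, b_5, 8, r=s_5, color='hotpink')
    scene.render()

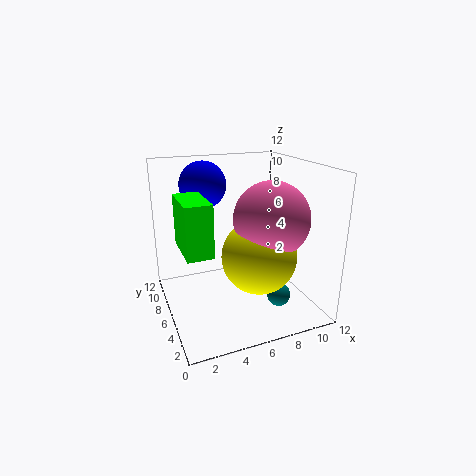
a_1 = 7, b_1 = 4, c_1 = 5, a_2 = 9, b_2 = 4, c_2 = 1, a_3 = 4, b_3 = 9, c_3 = 10, a_4 = 1, b_4 = 3, c_4 = 6, p_4 = 2, t_4 = 4, a_5 = 8, b_5 = 4, s_5 = 3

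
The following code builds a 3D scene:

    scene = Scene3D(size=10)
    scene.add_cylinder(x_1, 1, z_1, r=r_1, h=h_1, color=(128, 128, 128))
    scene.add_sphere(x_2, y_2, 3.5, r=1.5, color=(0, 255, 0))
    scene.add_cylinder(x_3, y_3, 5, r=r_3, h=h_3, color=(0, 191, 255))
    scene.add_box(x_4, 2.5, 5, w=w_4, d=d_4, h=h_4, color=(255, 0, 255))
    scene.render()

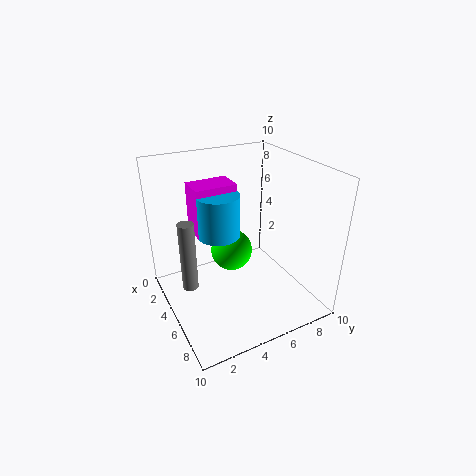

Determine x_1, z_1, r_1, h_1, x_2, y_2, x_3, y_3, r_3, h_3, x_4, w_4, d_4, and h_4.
x_1 = 6
z_1 = 3
r_1 = 0.5
h_1 = 4.5
x_2 = 4
y_2 = 5
x_3 = 4
y_3 = 4
r_3 = 1.5
h_3 = 3
x_4 = 2
w_4 = 2
d_4 = 3
h_4 = 3.5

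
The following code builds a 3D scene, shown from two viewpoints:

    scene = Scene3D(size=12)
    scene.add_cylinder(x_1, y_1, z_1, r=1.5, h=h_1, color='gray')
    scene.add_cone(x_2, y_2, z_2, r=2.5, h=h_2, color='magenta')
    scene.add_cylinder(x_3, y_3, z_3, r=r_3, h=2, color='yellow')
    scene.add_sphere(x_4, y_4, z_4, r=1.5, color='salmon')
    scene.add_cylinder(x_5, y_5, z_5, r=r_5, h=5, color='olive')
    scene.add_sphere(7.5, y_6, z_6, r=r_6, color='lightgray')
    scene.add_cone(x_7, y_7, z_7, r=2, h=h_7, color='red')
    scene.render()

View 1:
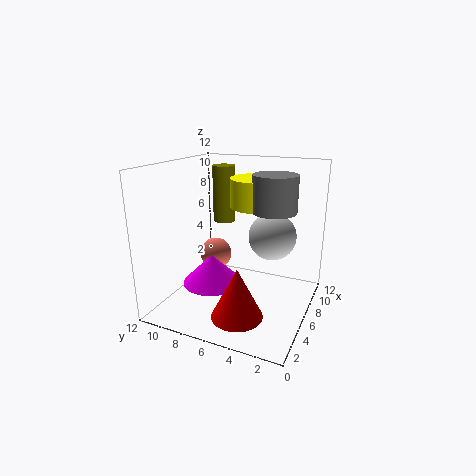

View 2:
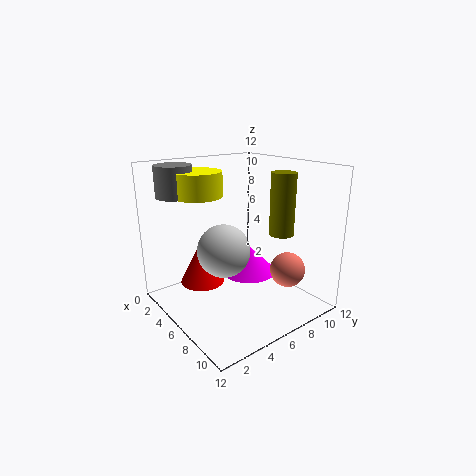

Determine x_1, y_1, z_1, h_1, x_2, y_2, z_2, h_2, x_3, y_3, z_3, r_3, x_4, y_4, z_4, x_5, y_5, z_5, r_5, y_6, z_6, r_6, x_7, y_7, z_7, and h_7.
x_1 = 3; y_1 = 2; z_1 = 9.5; h_1 = 2.5; x_2 = 5; y_2 = 8; z_2 = 2; h_2 = 2.5; x_3 = 4; y_3 = 3.5; z_3 = 9.5; r_3 = 2; x_4 = 8.5; y_4 = 9.5; z_4 = 3; x_5 = 8.5; y_5 = 8.5; z_5 = 6.5; r_5 = 1; y_6 = 3.5; z_6 = 6; r_6 = 2; x_7 = 2.5; y_7 = 4.5; z_7 = 1; h_7 = 4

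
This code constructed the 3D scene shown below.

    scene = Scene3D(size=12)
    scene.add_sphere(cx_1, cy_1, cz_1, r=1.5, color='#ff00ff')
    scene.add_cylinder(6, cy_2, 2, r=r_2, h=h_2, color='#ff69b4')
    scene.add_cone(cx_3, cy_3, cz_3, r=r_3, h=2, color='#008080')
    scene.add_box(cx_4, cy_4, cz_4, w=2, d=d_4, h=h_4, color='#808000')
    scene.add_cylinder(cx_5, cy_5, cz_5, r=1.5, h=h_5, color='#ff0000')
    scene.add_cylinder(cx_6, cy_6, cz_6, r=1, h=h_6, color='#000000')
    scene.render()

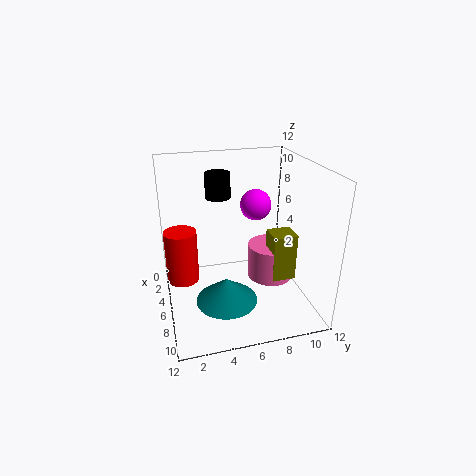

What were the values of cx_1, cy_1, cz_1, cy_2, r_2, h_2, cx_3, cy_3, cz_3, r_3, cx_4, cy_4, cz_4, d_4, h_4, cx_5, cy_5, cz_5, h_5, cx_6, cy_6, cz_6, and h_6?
cx_1 = 1.5; cy_1 = 9; cz_1 = 7; cy_2 = 9; r_2 = 2; h_2 = 3; cx_3 = 8; cy_3 = 4.5; cz_3 = 1.5; r_3 = 2.5; cx_4 = 6; cy_4 = 8.5; cz_4 = 2.5; d_4 = 2; h_4 = 4; cx_5 = 2.5; cy_5 = 1.5; cz_5 = 0.5; h_5 = 5; cx_6 = 5.5; cy_6 = 4.5; cz_6 = 9.5; h_6 = 2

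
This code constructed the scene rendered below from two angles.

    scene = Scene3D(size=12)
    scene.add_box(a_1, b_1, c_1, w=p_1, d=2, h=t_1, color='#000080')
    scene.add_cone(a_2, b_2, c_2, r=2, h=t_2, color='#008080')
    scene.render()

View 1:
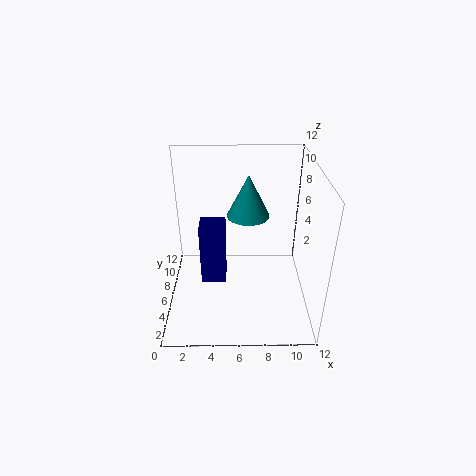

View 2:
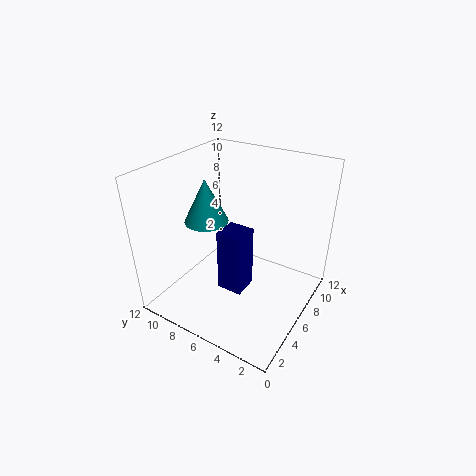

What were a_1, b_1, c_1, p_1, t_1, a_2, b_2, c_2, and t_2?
a_1 = 3
b_1 = 4
c_1 = 3
p_1 = 2
t_1 = 5
a_2 = 7
b_2 = 10
c_2 = 6
t_2 = 4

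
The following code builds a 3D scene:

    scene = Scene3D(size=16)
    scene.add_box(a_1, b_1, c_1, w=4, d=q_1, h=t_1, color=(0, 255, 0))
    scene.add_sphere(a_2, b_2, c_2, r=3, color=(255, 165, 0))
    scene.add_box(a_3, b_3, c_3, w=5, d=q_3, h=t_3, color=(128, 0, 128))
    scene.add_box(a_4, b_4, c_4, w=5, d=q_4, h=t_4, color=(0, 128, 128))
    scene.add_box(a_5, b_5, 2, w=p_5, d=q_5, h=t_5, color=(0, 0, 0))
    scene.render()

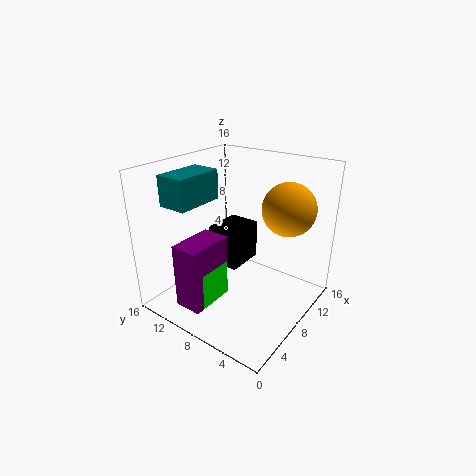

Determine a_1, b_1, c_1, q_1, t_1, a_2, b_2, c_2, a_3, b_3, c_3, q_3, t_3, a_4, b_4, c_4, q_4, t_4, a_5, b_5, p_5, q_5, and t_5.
a_1 = 2
b_1 = 8
c_1 = 2
q_1 = 3
t_1 = 4
a_2 = 12
b_2 = 4
c_2 = 11
a_3 = 1
b_3 = 8
c_3 = 2
q_3 = 3
t_3 = 7
a_4 = 1
b_4 = 9
c_4 = 13
q_4 = 3
t_4 = 3
a_5 = 10
b_5 = 10
p_5 = 5
q_5 = 4
t_5 = 5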